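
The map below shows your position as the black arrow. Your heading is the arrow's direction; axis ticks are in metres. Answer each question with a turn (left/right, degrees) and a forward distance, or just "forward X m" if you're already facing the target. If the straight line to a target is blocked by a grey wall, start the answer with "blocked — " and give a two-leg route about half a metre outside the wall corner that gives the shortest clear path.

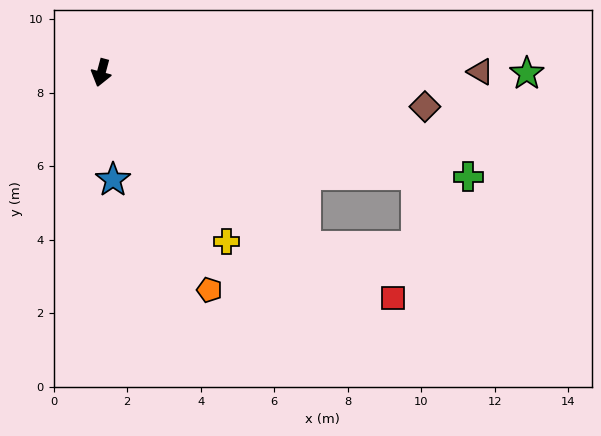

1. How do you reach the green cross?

turn left 89°, forward 10.4 m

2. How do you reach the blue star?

turn left 21°, forward 2.9 m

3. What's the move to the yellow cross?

turn left 51°, forward 5.7 m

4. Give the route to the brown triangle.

turn left 105°, forward 10.3 m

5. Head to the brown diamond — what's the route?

turn left 99°, forward 8.9 m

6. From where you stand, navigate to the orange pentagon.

turn left 41°, forward 6.6 m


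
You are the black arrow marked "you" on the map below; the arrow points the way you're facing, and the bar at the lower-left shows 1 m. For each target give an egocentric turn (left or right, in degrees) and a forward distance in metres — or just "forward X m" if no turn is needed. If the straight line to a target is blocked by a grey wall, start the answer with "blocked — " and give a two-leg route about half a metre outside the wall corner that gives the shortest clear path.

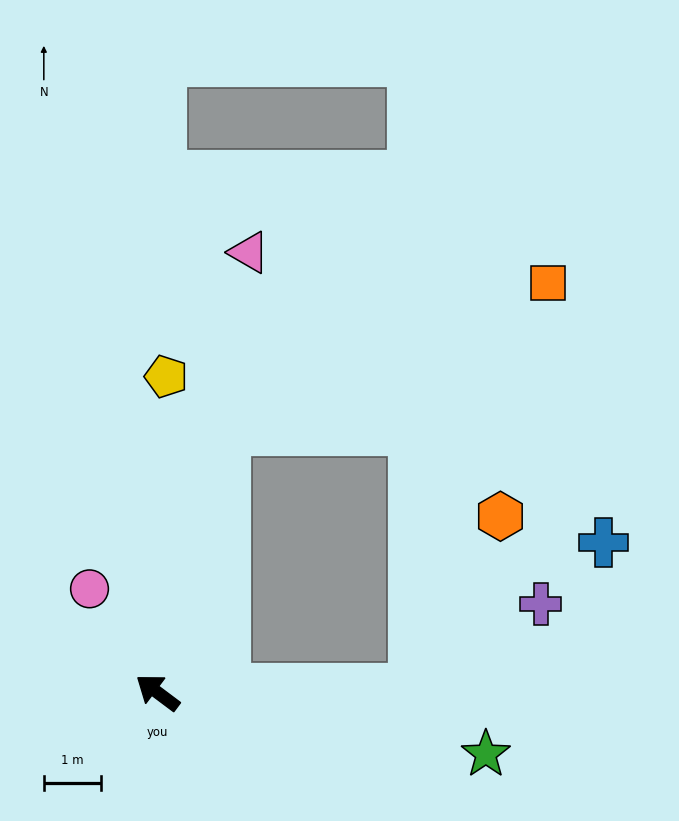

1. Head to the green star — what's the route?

turn right 154°, forward 5.8 m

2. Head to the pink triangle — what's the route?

turn right 65°, forward 7.8 m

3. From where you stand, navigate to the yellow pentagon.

turn right 55°, forward 5.5 m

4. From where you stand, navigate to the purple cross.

blocked — turn right 142°, forward 4.4 m, then turn left 32°, forward 2.7 m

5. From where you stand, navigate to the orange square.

blocked — turn right 68°, forward 4.7 m, then turn right 50°, forward 6.2 m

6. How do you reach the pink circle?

turn right 20°, forward 2.2 m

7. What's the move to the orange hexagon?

blocked — turn right 142°, forward 4.4 m, then turn left 62°, forward 3.4 m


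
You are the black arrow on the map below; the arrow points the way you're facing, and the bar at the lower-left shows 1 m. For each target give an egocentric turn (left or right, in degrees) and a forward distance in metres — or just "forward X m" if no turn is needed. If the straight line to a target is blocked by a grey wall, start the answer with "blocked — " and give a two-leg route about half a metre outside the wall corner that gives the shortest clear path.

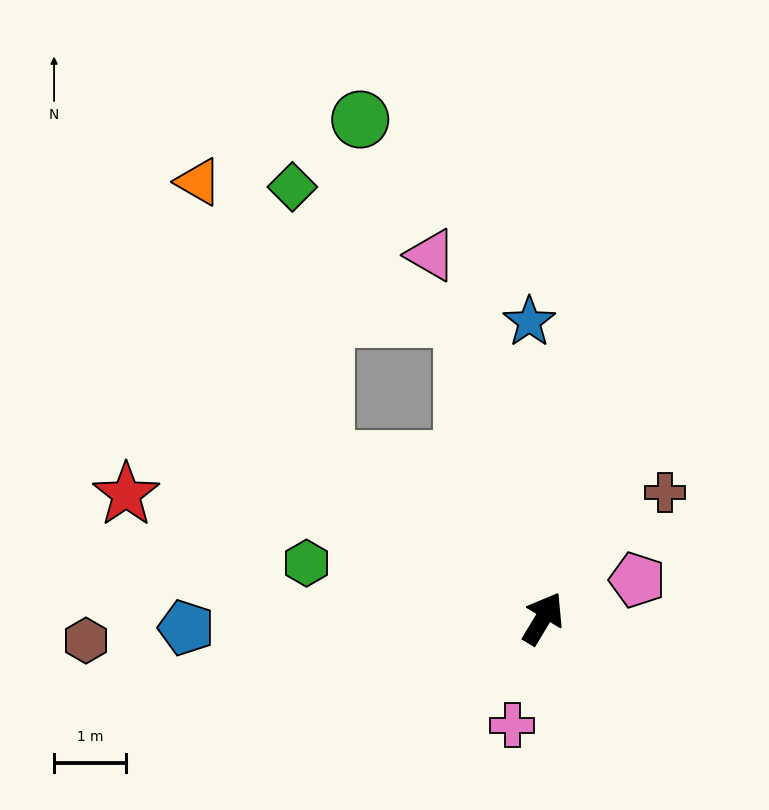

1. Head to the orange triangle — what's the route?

blocked — turn left 85°, forward 3.7 m, then turn right 30°, forward 4.3 m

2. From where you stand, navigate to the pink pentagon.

turn right 37°, forward 1.4 m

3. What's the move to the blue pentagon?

turn left 123°, forward 5.0 m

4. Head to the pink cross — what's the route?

turn right 165°, forward 1.5 m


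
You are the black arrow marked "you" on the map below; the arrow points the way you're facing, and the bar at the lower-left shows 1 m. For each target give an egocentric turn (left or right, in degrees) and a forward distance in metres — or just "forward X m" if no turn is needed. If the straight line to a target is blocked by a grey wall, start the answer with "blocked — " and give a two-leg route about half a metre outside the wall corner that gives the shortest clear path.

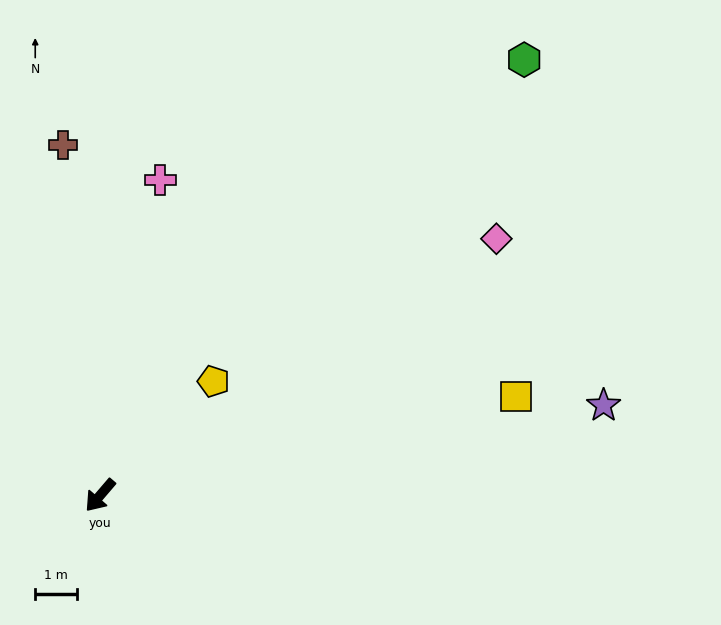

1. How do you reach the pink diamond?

turn left 164°, forward 11.2 m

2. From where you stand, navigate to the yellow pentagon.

turn left 176°, forward 3.8 m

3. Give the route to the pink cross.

turn right 150°, forward 7.6 m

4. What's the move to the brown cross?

turn right 133°, forward 8.3 m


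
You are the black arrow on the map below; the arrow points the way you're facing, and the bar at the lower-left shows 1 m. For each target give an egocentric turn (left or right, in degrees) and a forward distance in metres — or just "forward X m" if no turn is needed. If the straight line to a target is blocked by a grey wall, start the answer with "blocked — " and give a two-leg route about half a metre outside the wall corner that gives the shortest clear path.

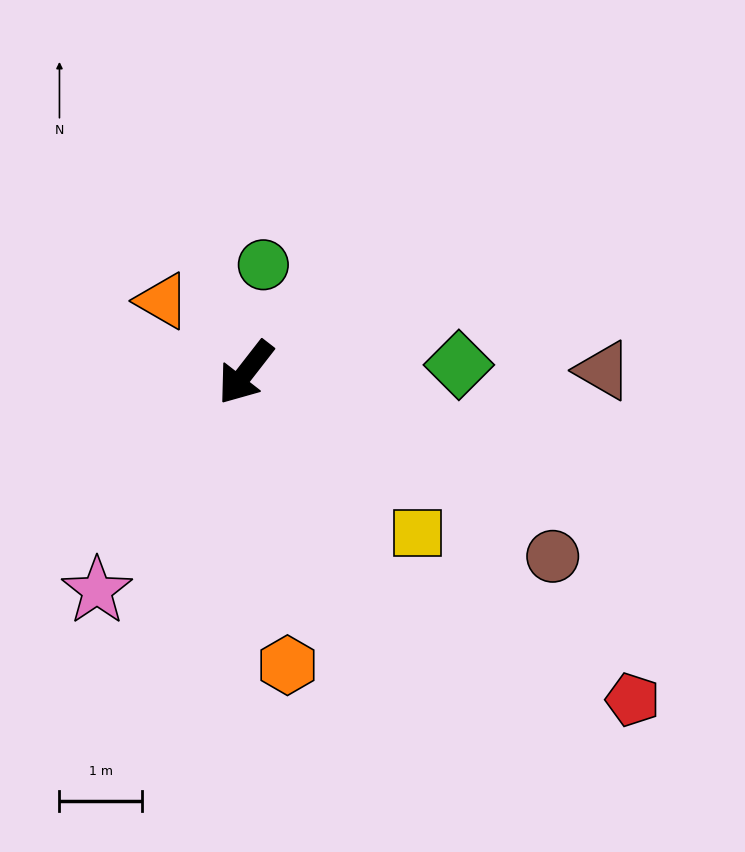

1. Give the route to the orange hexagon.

turn left 46°, forward 3.6 m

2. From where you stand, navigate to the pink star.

turn left 4°, forward 3.2 m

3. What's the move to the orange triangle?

turn right 93°, forward 1.3 m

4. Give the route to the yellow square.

turn left 85°, forward 2.8 m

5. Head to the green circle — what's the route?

turn right 151°, forward 1.3 m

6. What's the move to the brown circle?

turn left 97°, forward 4.3 m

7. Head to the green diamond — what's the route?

turn left 130°, forward 2.6 m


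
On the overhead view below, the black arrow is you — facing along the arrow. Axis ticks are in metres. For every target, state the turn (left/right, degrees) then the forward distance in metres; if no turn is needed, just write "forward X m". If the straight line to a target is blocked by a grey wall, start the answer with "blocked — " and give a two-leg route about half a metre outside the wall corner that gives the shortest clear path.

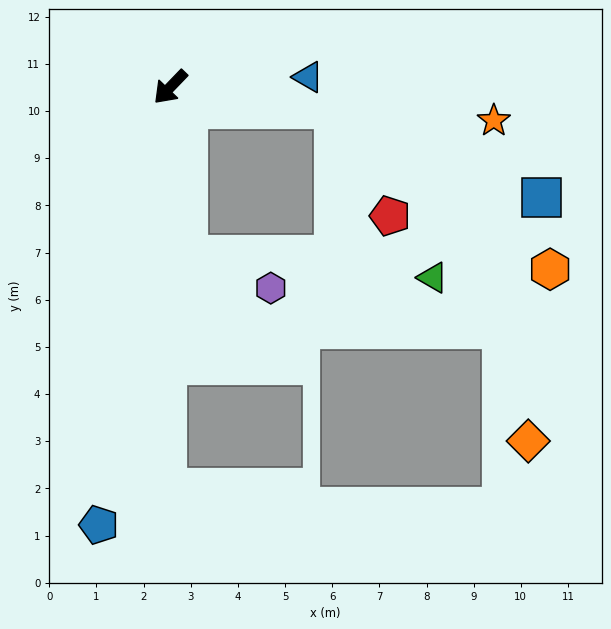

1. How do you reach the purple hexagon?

blocked — turn left 50°, forward 3.6 m, then turn left 62°, forward 1.9 m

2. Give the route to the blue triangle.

turn left 138°, forward 2.9 m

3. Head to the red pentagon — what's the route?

blocked — turn left 127°, forward 3.5 m, then turn right 55°, forward 2.6 m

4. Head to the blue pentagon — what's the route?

turn left 35°, forward 9.4 m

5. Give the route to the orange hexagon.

blocked — turn left 127°, forward 3.5 m, then turn right 30°, forward 5.7 m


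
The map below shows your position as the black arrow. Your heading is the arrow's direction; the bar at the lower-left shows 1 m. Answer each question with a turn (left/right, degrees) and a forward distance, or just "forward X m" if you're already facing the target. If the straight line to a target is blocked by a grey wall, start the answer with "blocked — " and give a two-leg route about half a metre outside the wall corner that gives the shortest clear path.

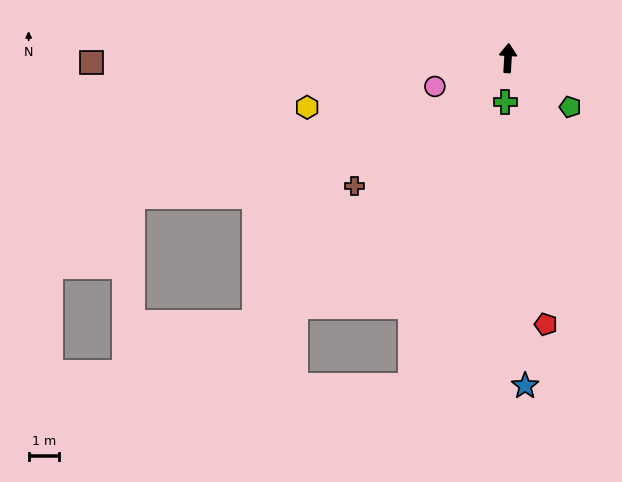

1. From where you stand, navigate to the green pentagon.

turn right 125°, forward 2.6 m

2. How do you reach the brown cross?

turn left 133°, forward 6.5 m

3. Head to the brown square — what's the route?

turn left 94°, forward 13.5 m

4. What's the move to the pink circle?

turn left 114°, forward 2.5 m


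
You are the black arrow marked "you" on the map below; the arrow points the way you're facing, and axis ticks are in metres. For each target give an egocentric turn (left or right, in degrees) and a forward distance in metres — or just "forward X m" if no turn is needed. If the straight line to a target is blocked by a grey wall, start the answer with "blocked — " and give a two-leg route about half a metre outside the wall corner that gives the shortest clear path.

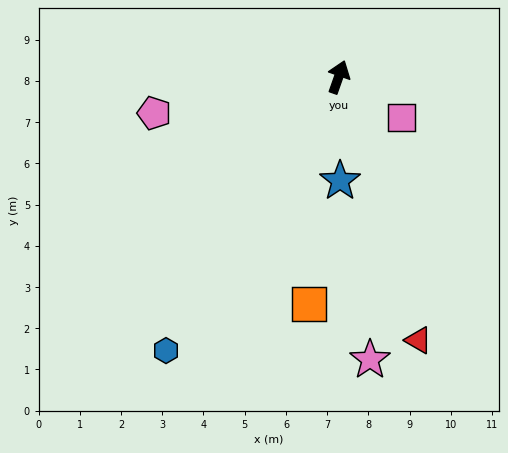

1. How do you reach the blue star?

turn right 160°, forward 2.5 m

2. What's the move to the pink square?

turn right 103°, forward 1.8 m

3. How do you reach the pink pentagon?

turn left 121°, forward 4.6 m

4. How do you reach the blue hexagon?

turn left 167°, forward 7.8 m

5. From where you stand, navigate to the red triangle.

turn right 144°, forward 6.7 m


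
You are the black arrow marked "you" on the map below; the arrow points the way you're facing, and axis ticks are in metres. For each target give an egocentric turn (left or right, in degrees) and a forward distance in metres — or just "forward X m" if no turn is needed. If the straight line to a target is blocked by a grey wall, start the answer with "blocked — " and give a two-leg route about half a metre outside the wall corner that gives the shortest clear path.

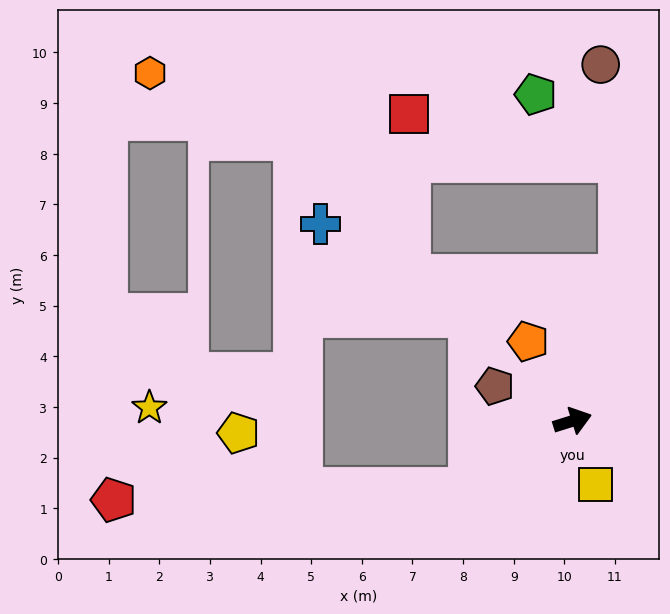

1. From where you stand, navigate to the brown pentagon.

turn left 139°, forward 1.7 m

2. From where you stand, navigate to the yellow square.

turn right 87°, forward 1.3 m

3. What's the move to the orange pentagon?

turn left 102°, forward 1.8 m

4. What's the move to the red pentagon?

blocked — turn right 164°, forward 2.4 m, then turn right 32°, forward 7.0 m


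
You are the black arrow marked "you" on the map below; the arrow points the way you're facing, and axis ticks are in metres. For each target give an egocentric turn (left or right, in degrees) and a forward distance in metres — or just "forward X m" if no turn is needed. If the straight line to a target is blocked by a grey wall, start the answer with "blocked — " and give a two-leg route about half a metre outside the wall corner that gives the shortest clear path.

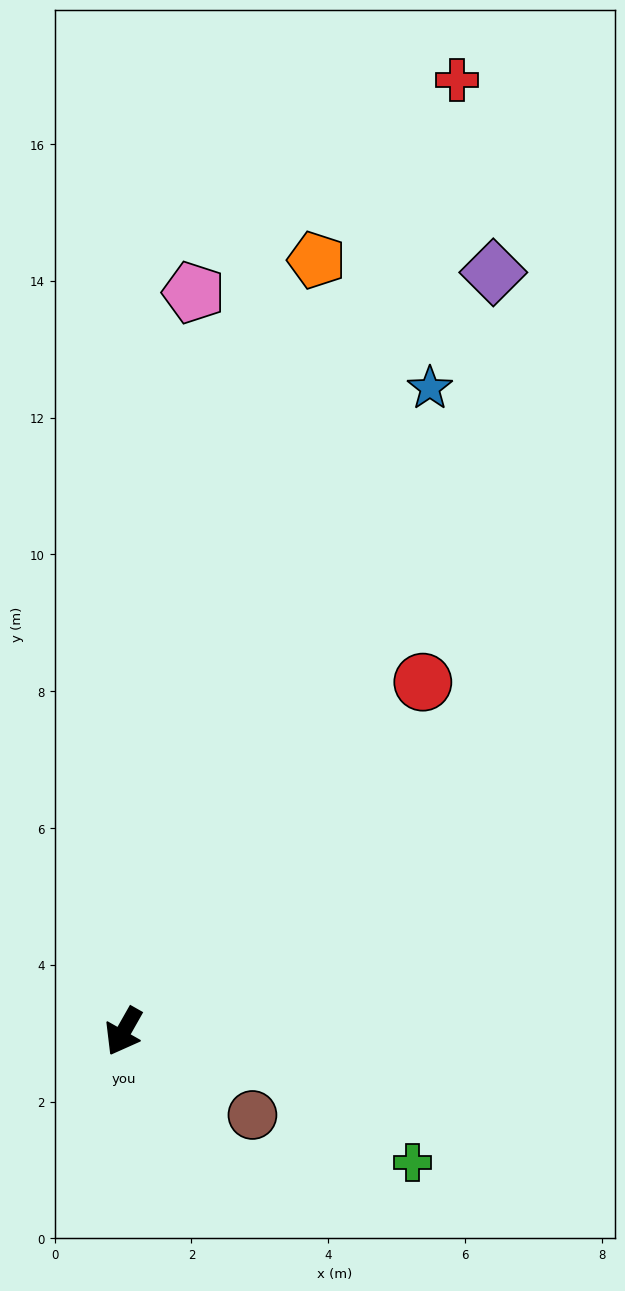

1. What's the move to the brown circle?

turn left 87°, forward 2.2 m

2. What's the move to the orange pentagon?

turn right 165°, forward 11.6 m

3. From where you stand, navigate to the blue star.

turn right 176°, forward 10.4 m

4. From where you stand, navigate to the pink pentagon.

turn right 156°, forward 10.9 m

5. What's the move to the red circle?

turn left 169°, forward 6.7 m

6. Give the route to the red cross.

turn right 170°, forward 14.7 m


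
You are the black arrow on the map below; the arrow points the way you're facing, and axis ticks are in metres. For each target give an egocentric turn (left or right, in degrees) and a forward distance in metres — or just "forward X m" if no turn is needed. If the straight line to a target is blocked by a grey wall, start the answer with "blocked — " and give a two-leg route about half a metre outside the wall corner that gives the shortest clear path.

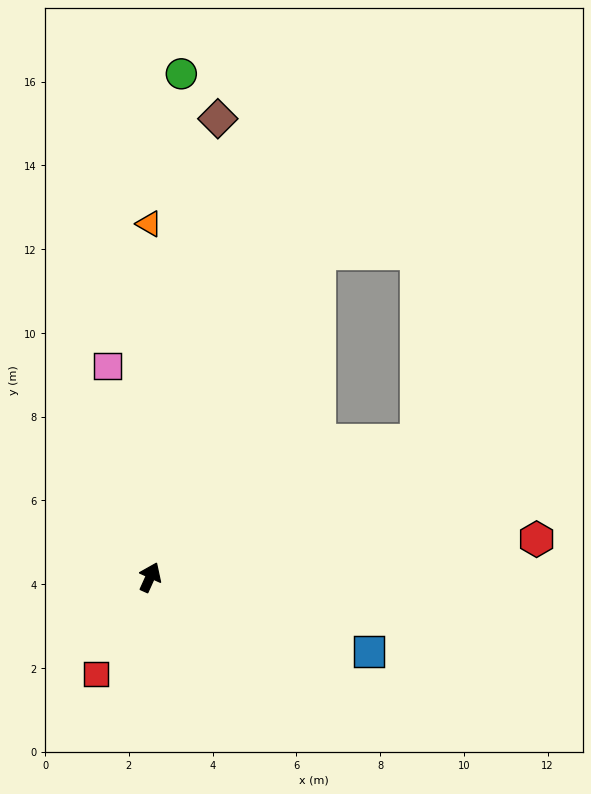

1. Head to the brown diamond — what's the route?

turn left 16°, forward 11.1 m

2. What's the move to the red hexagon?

turn right 60°, forward 9.3 m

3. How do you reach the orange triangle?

turn left 24°, forward 8.4 m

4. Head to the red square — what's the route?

turn left 175°, forward 2.7 m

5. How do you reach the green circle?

turn left 21°, forward 12.0 m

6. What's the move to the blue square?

turn right 85°, forward 5.5 m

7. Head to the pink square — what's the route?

turn left 36°, forward 5.1 m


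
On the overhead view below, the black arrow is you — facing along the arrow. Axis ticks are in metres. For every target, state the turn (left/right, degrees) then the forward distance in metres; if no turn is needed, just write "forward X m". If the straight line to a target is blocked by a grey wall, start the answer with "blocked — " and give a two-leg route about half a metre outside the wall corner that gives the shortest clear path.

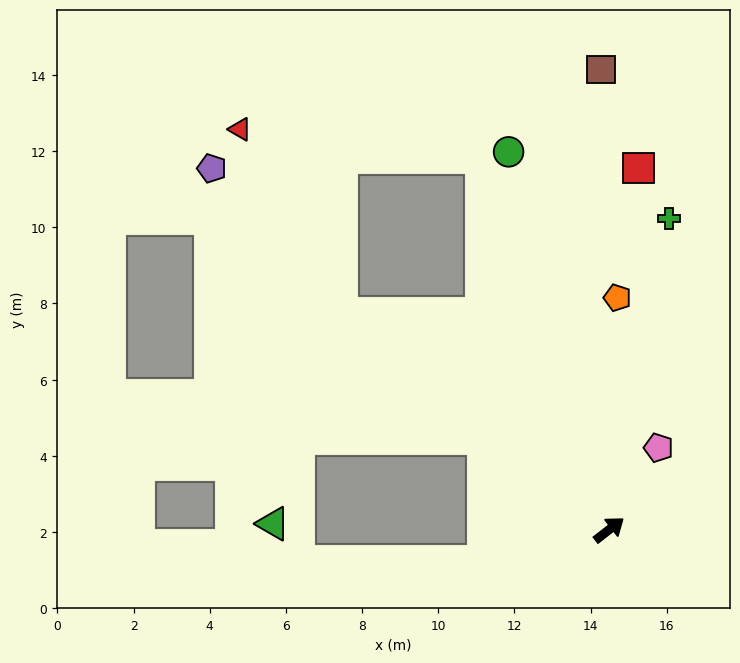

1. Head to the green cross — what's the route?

turn left 41°, forward 8.3 m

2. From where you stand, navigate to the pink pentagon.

turn left 21°, forward 2.5 m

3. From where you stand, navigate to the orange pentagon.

turn left 50°, forward 6.1 m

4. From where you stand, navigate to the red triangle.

blocked — turn left 103°, forward 9.0 m, then turn right 22°, forward 5.5 m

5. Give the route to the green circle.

turn left 67°, forward 10.3 m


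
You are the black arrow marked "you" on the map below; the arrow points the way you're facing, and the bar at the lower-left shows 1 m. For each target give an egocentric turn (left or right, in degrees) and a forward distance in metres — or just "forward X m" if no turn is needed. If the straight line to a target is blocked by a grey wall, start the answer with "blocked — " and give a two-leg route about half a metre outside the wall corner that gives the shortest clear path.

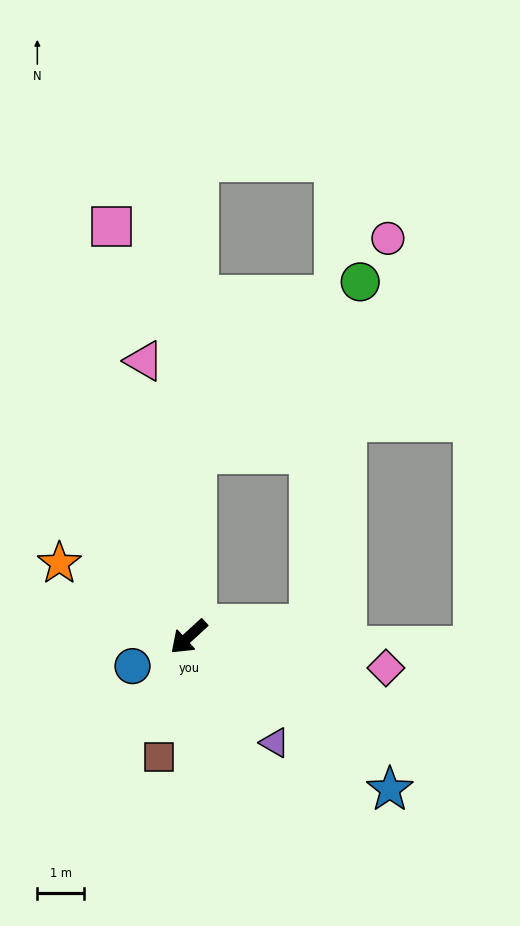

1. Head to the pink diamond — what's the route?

turn left 129°, forward 4.3 m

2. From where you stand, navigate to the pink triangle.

turn right 123°, forward 6.0 m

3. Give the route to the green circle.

blocked — turn right 135°, forward 3.9 m, then turn right 41°, forward 5.1 m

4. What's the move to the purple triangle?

turn left 87°, forward 2.9 m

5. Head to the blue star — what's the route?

turn left 100°, forward 5.4 m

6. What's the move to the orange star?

turn right 72°, forward 3.2 m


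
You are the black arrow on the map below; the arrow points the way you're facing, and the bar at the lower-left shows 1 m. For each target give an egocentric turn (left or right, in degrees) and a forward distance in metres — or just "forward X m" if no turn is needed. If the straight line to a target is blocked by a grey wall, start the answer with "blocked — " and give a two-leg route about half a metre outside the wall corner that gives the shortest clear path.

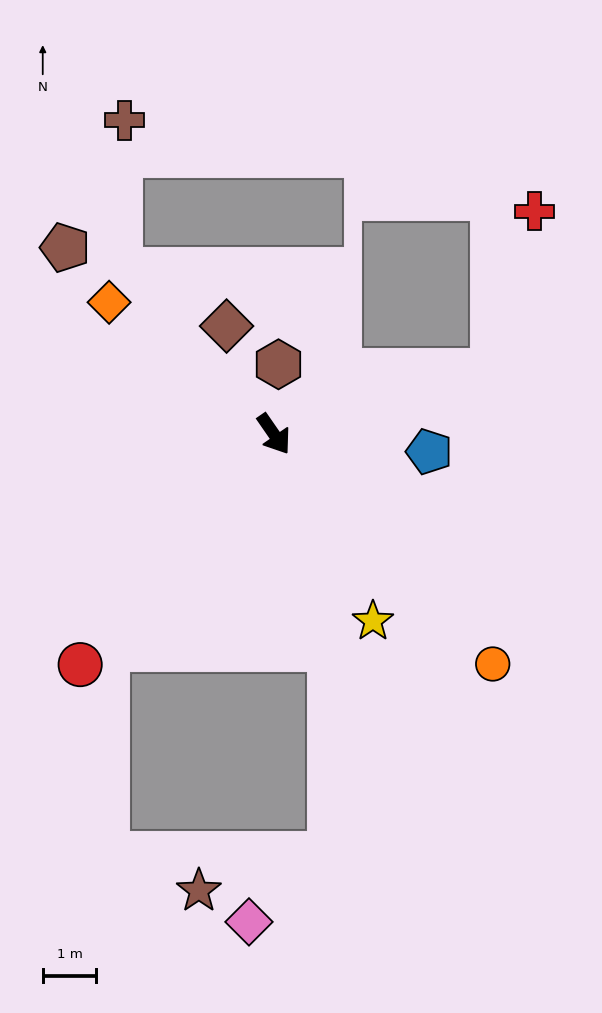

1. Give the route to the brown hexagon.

turn left 142°, forward 1.3 m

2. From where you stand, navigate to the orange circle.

turn left 9°, forward 5.9 m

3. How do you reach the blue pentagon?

turn left 49°, forward 2.9 m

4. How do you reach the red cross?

blocked — turn left 71°, forward 4.3 m, then turn left 60°, forward 3.1 m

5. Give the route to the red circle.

turn right 75°, forward 5.6 m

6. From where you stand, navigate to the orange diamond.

turn right 163°, forward 3.9 m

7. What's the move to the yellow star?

turn right 7°, forward 4.0 m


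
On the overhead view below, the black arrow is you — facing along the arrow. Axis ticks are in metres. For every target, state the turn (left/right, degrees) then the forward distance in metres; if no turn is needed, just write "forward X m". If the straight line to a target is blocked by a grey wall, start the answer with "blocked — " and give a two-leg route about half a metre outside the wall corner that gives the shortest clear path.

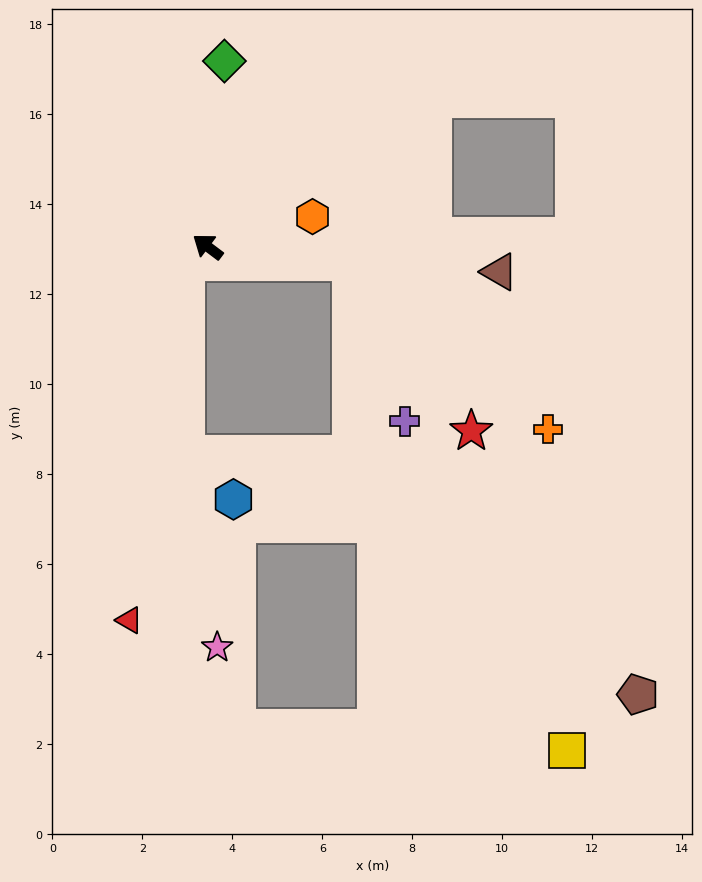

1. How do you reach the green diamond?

turn right 58°, forward 4.1 m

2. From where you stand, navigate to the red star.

blocked — turn right 149°, forward 3.2 m, then turn right 49°, forward 4.6 m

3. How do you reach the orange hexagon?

turn right 127°, forward 2.4 m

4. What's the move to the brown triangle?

turn right 148°, forward 6.5 m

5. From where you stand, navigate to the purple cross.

blocked — turn right 149°, forward 3.2 m, then turn right 65°, forward 3.7 m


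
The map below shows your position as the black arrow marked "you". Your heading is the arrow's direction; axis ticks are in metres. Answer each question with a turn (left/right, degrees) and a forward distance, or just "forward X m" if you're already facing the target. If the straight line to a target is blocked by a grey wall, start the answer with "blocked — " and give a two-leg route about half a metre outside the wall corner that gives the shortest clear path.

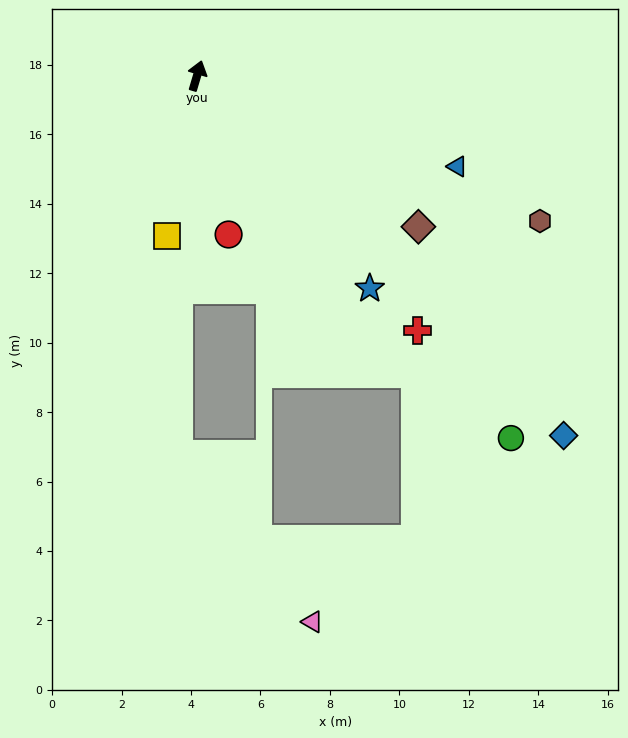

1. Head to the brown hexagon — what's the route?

turn right 96°, forward 10.7 m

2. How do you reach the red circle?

turn right 152°, forward 4.7 m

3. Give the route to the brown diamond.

turn right 108°, forward 7.7 m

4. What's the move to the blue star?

turn right 124°, forward 7.9 m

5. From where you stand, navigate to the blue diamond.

turn right 118°, forward 14.8 m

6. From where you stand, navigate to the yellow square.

turn right 174°, forward 4.7 m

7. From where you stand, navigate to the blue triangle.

turn right 93°, forward 7.9 m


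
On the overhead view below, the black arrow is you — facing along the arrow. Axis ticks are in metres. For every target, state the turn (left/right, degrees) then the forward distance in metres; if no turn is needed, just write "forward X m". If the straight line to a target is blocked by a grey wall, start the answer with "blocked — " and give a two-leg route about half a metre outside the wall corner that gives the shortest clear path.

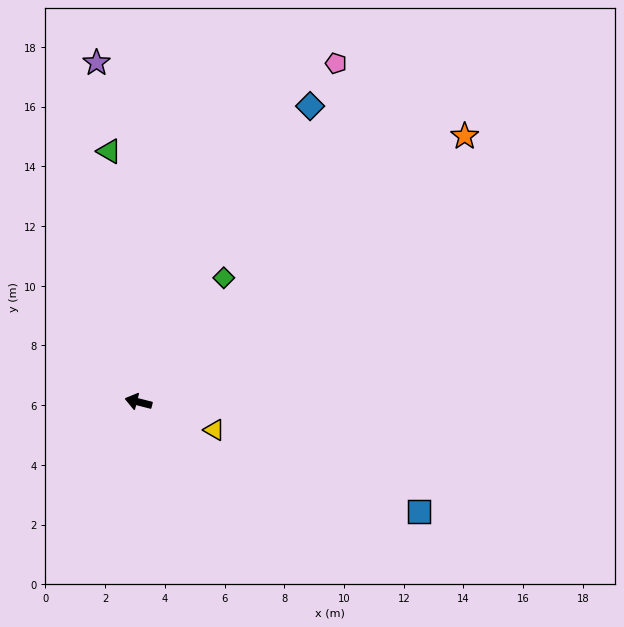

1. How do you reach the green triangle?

turn right 69°, forward 8.5 m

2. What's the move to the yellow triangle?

turn left 174°, forward 2.7 m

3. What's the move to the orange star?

turn right 127°, forward 14.1 m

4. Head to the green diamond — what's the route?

turn right 110°, forward 5.0 m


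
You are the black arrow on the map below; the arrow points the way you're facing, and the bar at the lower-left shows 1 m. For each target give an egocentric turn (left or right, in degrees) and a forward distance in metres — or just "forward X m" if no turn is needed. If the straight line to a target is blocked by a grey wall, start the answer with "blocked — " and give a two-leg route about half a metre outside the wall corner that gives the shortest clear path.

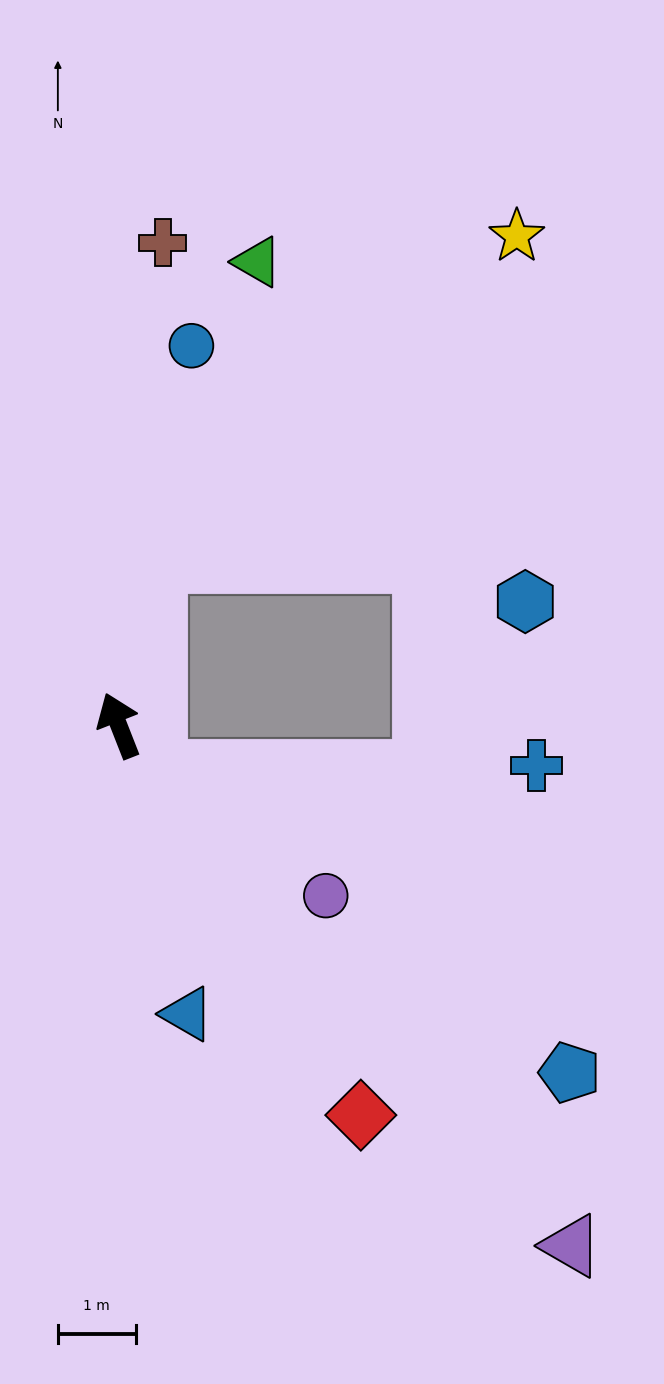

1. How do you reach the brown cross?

turn right 27°, forward 6.2 m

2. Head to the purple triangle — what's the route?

turn right 160°, forward 8.8 m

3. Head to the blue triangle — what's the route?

turn left 172°, forward 3.8 m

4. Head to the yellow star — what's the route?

blocked — turn right 34°, forward 2.2 m, then turn right 36°, forward 6.2 m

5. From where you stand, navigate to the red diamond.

turn right 170°, forward 5.9 m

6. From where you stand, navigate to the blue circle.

turn right 32°, forward 5.0 m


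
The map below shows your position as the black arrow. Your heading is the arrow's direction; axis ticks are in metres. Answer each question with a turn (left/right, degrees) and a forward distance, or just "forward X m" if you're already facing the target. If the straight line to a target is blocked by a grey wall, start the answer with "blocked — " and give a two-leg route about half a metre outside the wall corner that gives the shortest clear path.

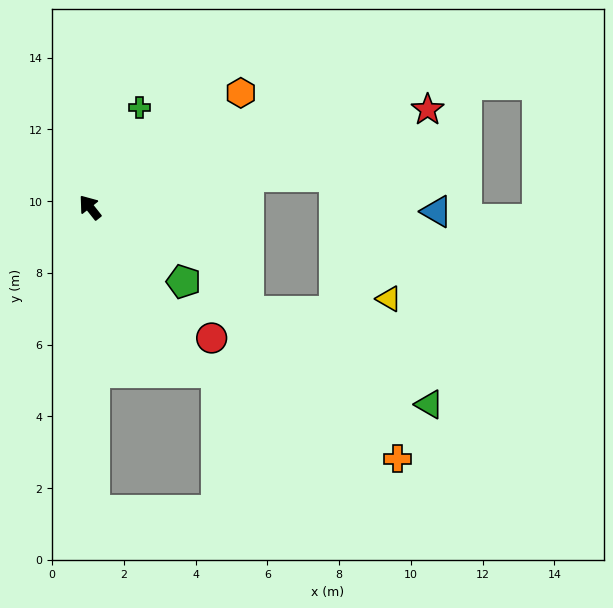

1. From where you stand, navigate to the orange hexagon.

turn right 91°, forward 5.3 m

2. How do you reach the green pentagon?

turn right 167°, forward 3.3 m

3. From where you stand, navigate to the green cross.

turn right 65°, forward 3.1 m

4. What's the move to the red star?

turn right 112°, forward 9.8 m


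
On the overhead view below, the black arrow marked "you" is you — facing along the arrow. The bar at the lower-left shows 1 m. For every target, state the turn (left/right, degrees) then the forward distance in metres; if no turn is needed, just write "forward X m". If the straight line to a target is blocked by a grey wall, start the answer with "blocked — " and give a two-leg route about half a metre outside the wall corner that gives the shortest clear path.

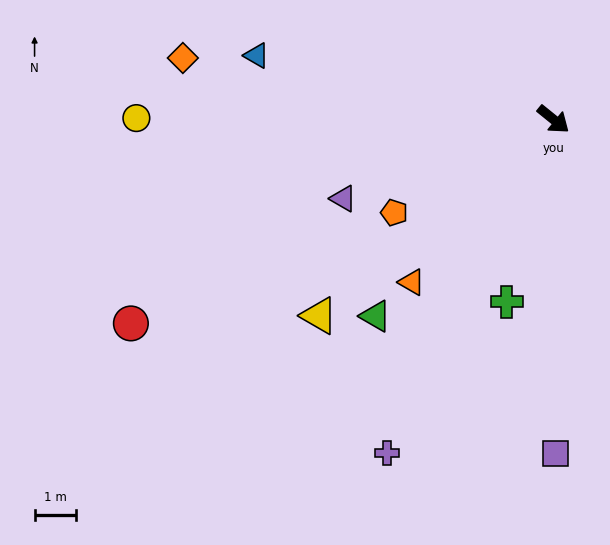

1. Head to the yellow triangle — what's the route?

turn right 101°, forward 7.3 m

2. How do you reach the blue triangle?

turn right 153°, forward 7.3 m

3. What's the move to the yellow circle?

turn right 141°, forward 10.0 m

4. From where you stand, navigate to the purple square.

turn right 51°, forward 8.0 m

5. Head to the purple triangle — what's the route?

turn right 120°, forward 5.4 m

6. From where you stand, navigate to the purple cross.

turn right 78°, forward 8.9 m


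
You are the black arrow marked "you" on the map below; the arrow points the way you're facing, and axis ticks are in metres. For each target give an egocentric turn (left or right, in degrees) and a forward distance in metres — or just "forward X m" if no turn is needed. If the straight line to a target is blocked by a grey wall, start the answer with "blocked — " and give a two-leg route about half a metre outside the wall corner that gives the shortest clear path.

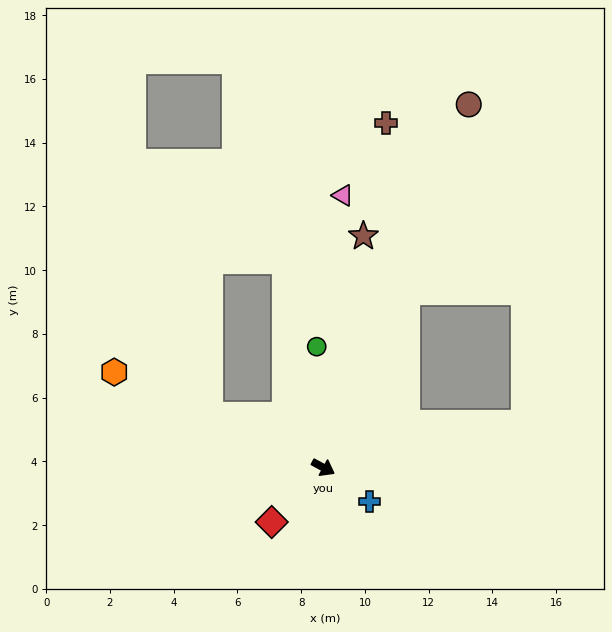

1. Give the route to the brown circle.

turn left 97°, forward 12.3 m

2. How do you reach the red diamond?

turn right 105°, forward 2.4 m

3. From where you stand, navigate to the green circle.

turn left 122°, forward 3.8 m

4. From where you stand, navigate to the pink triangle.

turn left 114°, forward 8.6 m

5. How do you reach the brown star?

turn left 109°, forward 7.4 m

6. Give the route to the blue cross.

turn right 8°, forward 1.8 m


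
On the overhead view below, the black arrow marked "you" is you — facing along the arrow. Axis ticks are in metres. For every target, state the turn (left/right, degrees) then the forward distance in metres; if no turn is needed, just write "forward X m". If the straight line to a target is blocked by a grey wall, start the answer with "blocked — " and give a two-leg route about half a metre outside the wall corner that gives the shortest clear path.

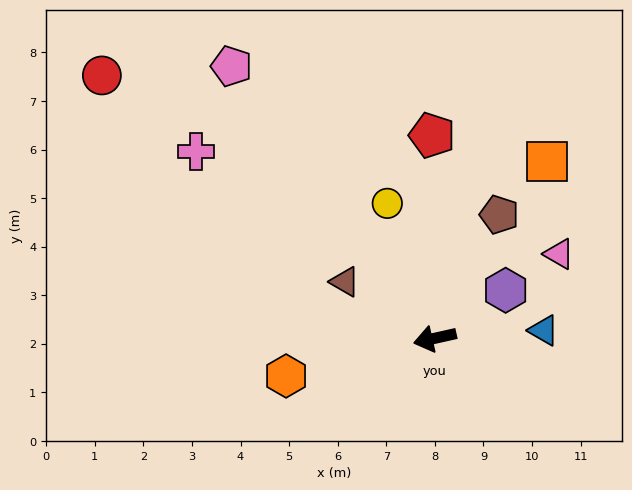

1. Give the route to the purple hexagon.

turn right 158°, forward 1.8 m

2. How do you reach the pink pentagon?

turn right 66°, forward 7.0 m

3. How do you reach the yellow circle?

turn right 83°, forward 2.9 m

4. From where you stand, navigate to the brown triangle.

turn right 45°, forward 2.2 m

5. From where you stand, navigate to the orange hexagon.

forward 3.2 m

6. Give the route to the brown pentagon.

turn right 130°, forward 2.9 m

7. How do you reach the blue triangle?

turn left 171°, forward 2.2 m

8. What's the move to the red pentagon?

turn right 102°, forward 4.2 m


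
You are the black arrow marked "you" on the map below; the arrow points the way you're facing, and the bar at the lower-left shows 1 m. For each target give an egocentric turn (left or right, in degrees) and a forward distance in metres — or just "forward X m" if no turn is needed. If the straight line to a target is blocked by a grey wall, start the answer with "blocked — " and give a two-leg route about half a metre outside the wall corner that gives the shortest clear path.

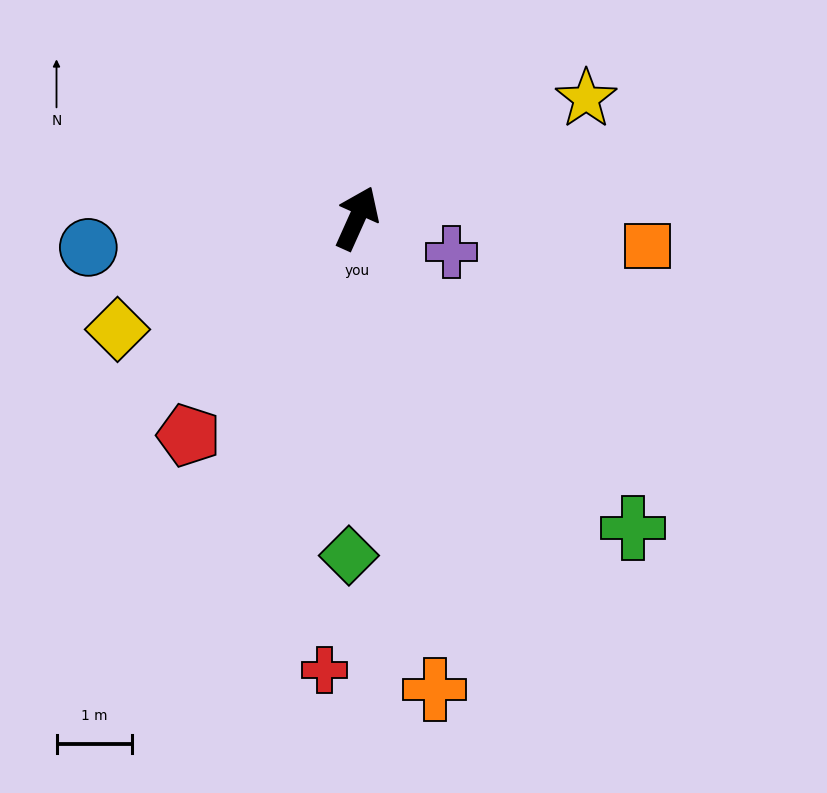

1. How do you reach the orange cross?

turn right 146°, forward 6.3 m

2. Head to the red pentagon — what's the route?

turn left 166°, forward 3.6 m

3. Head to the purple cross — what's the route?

turn right 86°, forward 1.3 m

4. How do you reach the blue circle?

turn left 120°, forward 3.6 m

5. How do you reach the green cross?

turn right 114°, forward 5.5 m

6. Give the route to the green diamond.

turn right 157°, forward 4.4 m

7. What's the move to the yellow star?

turn right 38°, forward 3.4 m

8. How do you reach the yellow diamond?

turn left 139°, forward 3.5 m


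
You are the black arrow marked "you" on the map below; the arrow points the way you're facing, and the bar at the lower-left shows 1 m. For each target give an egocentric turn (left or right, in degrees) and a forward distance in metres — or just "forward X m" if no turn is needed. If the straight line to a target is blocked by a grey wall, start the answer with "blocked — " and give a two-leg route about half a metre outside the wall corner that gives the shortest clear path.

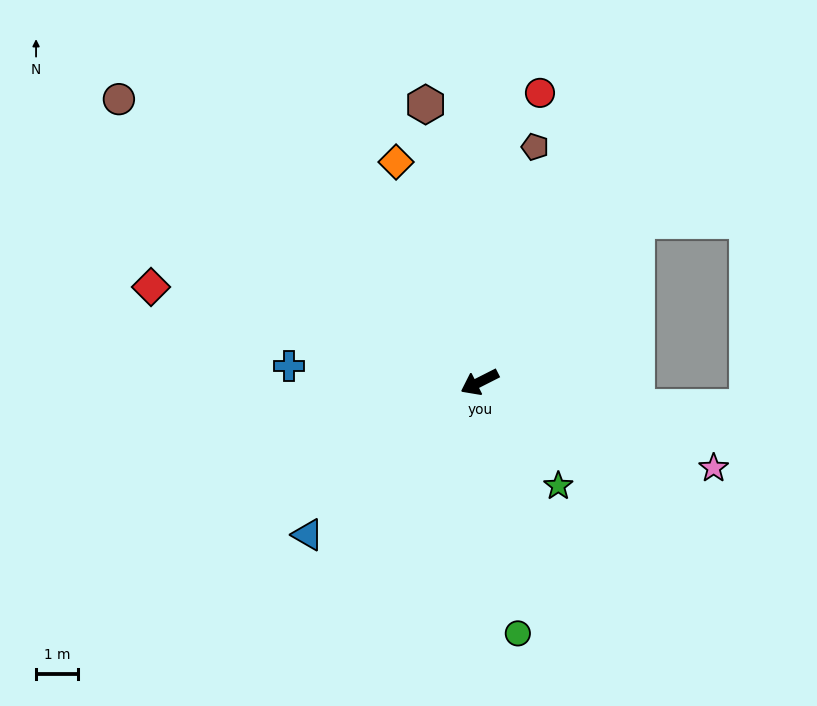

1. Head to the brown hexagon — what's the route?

turn right 106°, forward 6.8 m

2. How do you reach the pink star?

turn left 133°, forward 6.0 m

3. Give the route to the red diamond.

turn right 43°, forward 8.2 m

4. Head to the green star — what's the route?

turn left 100°, forward 3.1 m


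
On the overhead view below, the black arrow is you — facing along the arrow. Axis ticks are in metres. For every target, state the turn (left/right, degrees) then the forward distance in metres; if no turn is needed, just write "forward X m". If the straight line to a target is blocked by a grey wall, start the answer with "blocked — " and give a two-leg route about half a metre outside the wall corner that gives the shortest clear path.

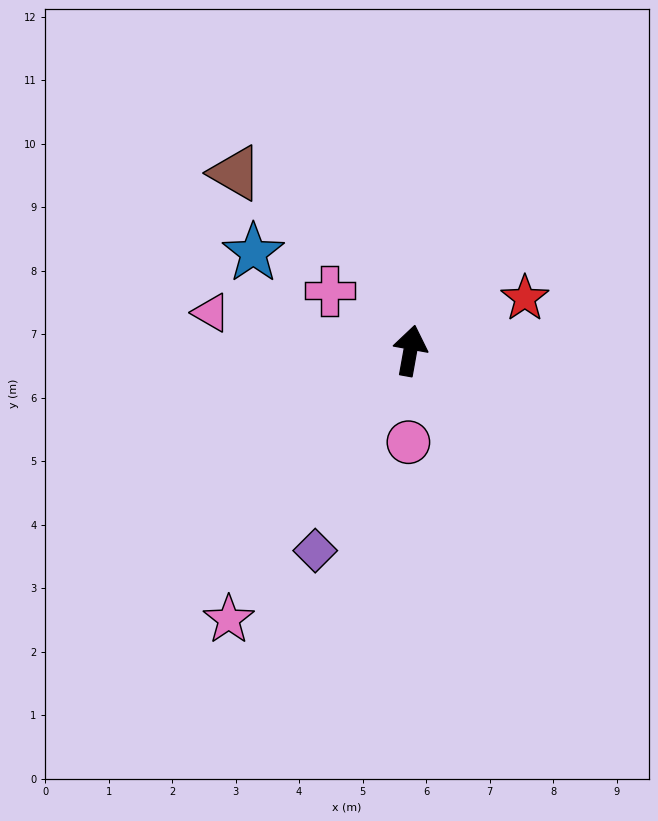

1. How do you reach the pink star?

turn left 156°, forward 5.1 m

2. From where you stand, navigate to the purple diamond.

turn left 165°, forward 3.5 m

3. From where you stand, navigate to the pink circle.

turn right 171°, forward 1.4 m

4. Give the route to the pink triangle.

turn left 89°, forward 3.2 m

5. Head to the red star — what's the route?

turn right 55°, forward 2.0 m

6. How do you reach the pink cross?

turn left 64°, forward 1.6 m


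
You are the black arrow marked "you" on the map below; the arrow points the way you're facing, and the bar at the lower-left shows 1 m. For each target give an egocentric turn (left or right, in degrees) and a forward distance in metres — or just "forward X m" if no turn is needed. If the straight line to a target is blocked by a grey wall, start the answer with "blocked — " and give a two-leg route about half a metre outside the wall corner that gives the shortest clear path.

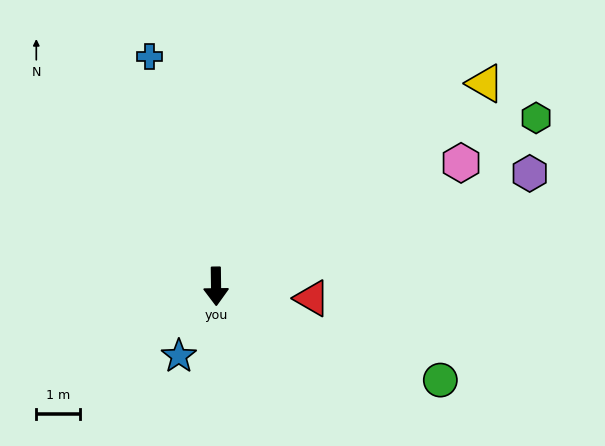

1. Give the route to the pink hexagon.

turn left 116°, forward 6.3 m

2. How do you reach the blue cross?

turn right 165°, forward 5.5 m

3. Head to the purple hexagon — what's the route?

turn left 109°, forward 7.6 m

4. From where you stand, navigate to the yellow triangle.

turn left 126°, forward 7.7 m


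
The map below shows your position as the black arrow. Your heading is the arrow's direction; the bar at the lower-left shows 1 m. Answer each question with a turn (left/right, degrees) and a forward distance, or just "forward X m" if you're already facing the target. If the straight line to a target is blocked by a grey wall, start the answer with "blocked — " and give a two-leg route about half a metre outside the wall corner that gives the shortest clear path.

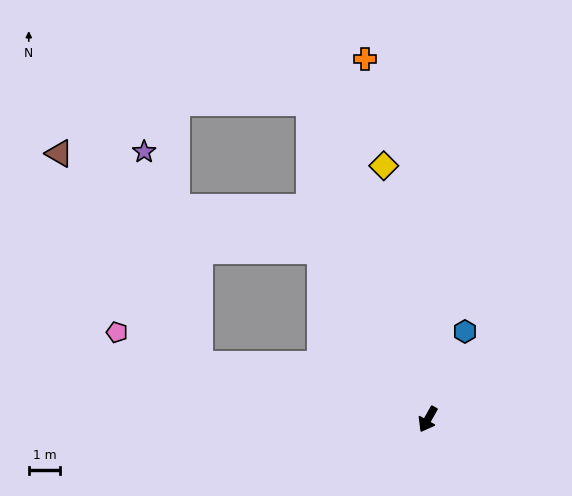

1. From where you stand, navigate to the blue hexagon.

turn right 174°, forward 3.0 m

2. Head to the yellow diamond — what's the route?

turn right 141°, forward 8.1 m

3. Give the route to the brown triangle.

blocked — turn right 74°, forward 7.4 m, then turn right 43°, forward 8.0 m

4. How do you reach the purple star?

blocked — turn right 74°, forward 7.4 m, then turn right 62°, forward 7.0 m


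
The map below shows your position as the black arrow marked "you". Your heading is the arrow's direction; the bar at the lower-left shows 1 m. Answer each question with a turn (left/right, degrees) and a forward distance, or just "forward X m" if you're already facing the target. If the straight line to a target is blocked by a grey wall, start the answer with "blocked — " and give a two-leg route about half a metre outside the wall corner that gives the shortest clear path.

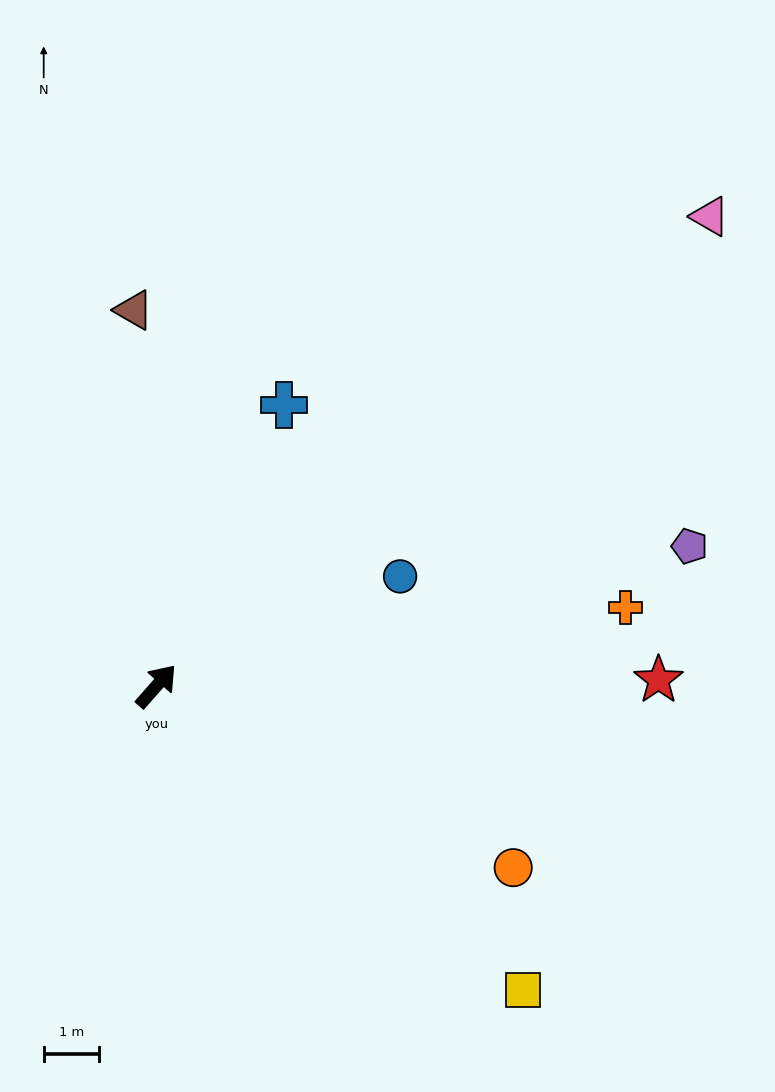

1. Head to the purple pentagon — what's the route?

turn right 34°, forward 9.9 m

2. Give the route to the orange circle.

turn right 76°, forward 7.2 m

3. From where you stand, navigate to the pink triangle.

turn right 8°, forward 13.1 m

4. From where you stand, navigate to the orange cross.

turn right 39°, forward 8.6 m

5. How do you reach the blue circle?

turn right 24°, forward 4.8 m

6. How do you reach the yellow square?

turn right 88°, forward 8.6 m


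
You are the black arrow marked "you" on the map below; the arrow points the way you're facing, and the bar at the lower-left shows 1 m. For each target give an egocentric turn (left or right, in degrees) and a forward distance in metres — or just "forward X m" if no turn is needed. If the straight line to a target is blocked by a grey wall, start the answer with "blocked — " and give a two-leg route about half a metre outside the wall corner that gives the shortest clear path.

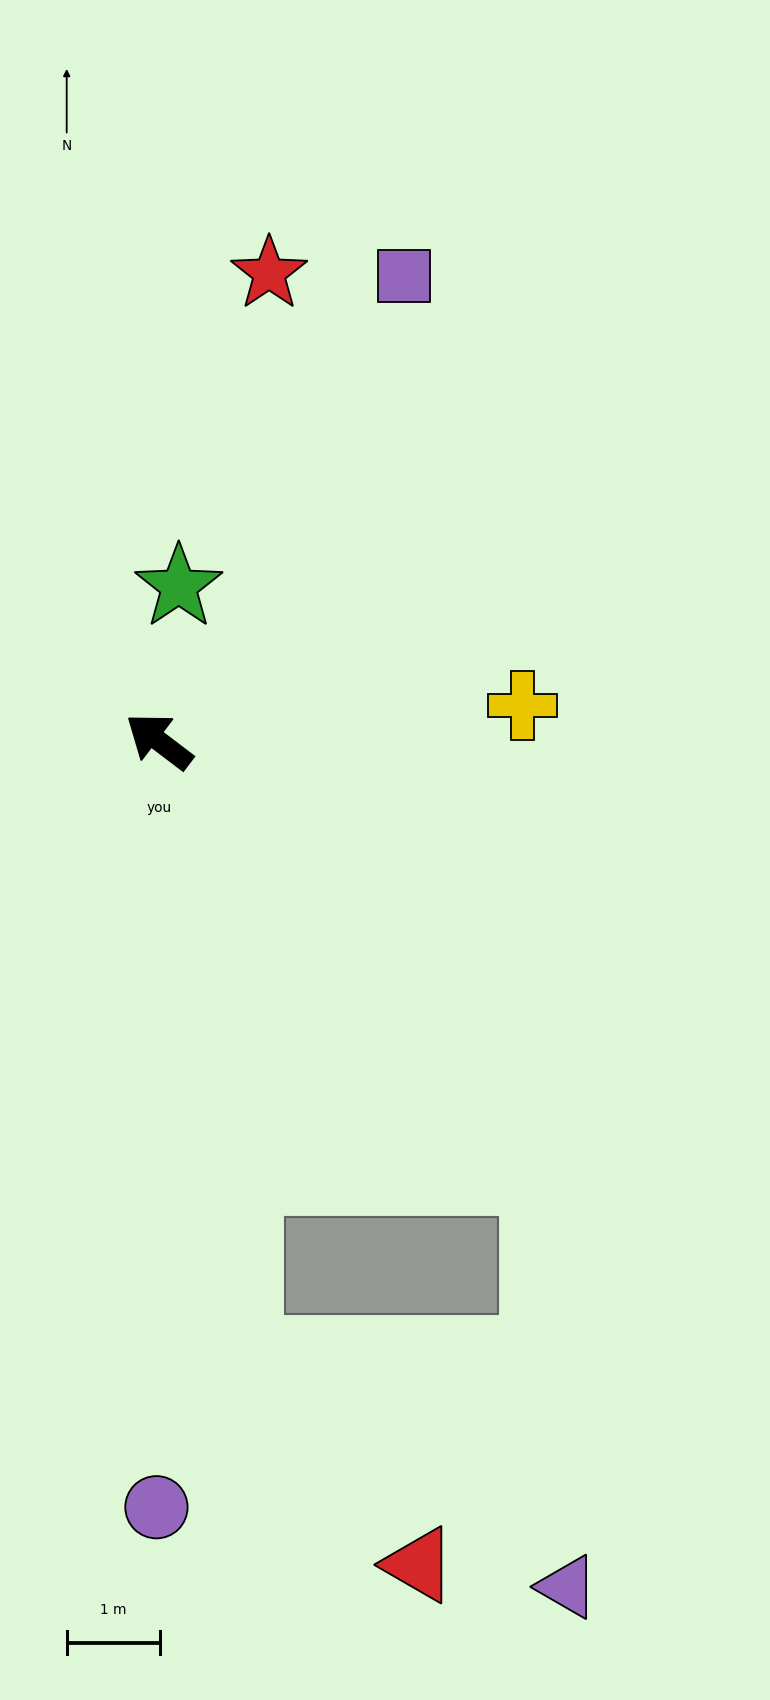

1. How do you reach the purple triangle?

blocked — turn left 168°, forward 6.2 m, then turn right 37°, forward 4.4 m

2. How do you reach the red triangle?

blocked — turn left 135°, forward 6.7 m, then turn left 32°, forward 2.9 m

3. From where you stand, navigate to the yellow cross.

turn right 137°, forward 3.9 m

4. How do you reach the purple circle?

turn left 127°, forward 8.2 m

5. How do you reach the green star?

turn right 60°, forward 1.7 m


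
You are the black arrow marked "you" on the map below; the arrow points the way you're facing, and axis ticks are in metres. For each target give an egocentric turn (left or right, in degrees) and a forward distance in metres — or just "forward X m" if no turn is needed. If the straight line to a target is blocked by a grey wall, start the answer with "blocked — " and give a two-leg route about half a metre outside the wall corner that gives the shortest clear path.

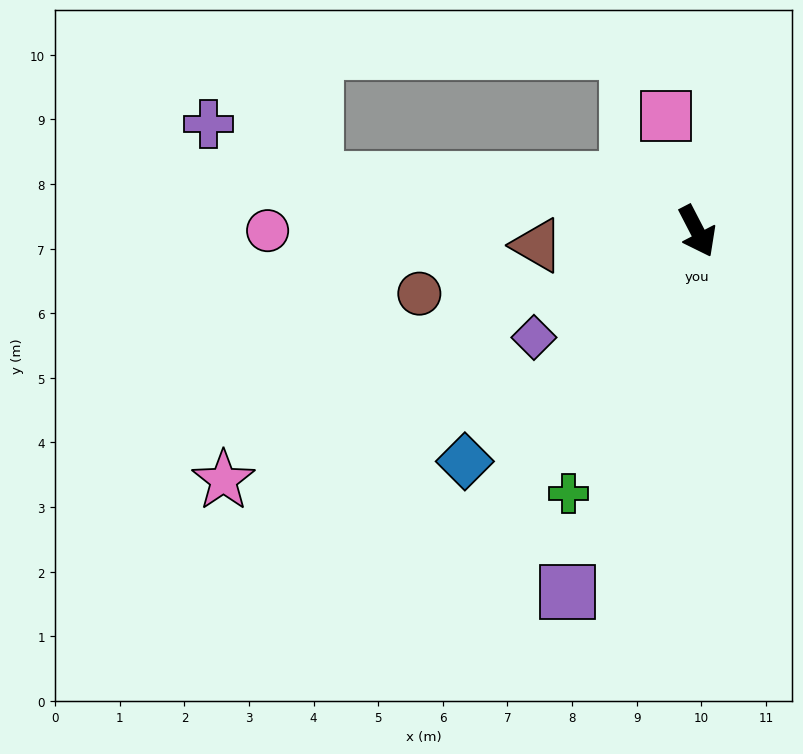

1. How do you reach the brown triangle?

turn right 112°, forward 2.5 m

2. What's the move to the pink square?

turn left 168°, forward 1.8 m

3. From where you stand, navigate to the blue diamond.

turn right 73°, forward 5.1 m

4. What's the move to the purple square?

turn right 47°, forward 5.9 m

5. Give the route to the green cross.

turn right 54°, forward 4.5 m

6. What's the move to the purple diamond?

turn right 84°, forward 3.0 m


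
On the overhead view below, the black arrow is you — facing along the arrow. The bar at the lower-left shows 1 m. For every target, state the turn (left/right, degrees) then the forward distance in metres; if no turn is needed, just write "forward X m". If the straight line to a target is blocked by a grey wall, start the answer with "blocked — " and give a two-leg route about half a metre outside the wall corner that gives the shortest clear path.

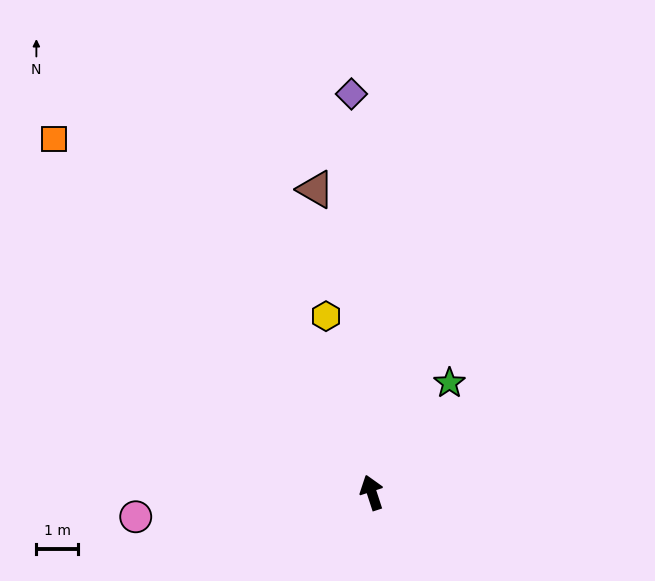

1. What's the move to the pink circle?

turn left 78°, forward 5.6 m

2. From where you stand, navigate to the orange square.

turn left 24°, forward 11.3 m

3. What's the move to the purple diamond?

turn right 15°, forward 9.5 m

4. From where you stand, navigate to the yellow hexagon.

turn right 4°, forward 4.3 m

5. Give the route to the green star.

turn right 53°, forward 3.2 m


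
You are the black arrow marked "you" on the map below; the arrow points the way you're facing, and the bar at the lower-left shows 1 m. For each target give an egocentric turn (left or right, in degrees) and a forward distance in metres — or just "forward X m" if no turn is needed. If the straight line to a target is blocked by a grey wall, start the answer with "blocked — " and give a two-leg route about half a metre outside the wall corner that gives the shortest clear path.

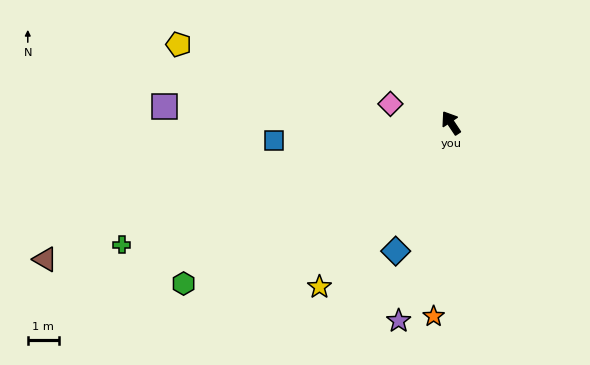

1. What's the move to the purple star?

turn left 132°, forward 6.6 m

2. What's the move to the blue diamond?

turn left 123°, forward 4.5 m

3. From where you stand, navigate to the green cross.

turn left 77°, forward 11.3 m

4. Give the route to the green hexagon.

turn left 87°, forward 10.0 m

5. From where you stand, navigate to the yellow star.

turn left 108°, forward 6.7 m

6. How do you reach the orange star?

turn left 141°, forward 6.2 m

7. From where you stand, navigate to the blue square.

turn left 62°, forward 5.7 m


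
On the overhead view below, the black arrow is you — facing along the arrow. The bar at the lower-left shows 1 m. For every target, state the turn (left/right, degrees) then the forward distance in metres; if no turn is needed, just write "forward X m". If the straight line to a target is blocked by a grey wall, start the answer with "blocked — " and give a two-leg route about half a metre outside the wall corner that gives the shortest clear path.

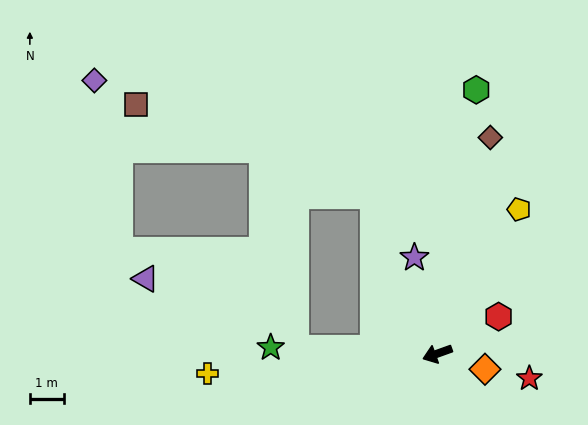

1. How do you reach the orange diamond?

turn left 142°, forward 1.5 m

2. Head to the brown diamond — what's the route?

turn right 124°, forward 6.5 m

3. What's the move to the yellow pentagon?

turn right 139°, forward 4.9 m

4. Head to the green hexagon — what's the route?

turn right 118°, forward 7.8 m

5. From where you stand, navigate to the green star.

turn right 22°, forward 4.9 m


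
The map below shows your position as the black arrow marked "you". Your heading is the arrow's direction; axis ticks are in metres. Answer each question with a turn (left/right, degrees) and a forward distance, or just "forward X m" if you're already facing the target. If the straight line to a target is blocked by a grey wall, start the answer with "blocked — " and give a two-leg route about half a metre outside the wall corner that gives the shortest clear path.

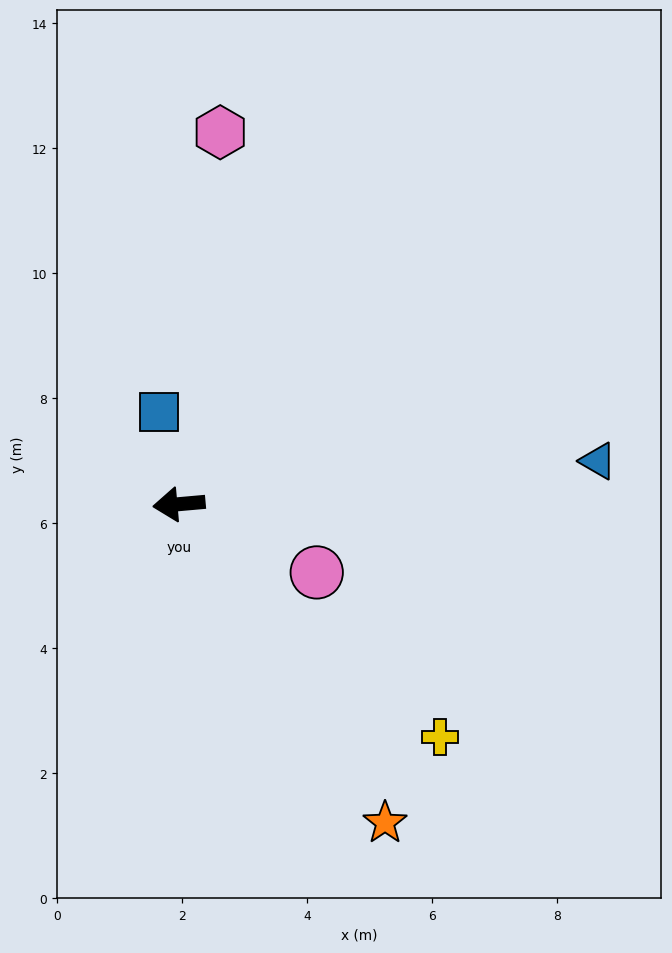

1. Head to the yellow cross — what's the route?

turn left 133°, forward 5.6 m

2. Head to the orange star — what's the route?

turn left 118°, forward 6.1 m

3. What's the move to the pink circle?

turn left 149°, forward 2.5 m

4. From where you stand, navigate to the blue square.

turn right 83°, forward 1.5 m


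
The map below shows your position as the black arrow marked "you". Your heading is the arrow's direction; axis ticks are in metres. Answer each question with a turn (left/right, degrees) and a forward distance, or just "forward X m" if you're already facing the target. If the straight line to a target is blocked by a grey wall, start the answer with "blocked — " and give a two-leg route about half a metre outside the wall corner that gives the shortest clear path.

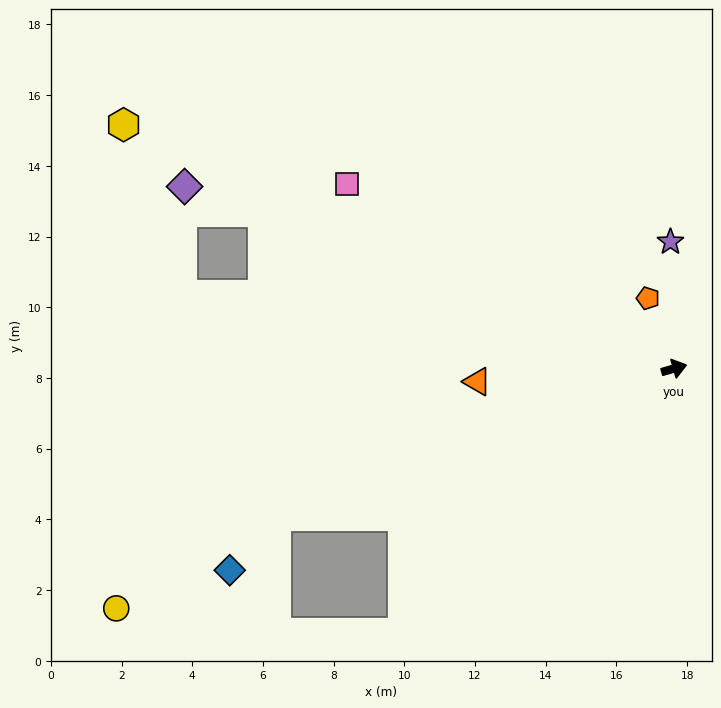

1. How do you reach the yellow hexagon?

turn left 140°, forward 17.0 m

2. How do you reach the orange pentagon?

turn left 94°, forward 2.1 m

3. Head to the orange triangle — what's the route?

turn left 168°, forward 5.6 m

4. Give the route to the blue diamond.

blocked — turn right 176°, forward 12.0 m, then turn left 30°, forward 2.0 m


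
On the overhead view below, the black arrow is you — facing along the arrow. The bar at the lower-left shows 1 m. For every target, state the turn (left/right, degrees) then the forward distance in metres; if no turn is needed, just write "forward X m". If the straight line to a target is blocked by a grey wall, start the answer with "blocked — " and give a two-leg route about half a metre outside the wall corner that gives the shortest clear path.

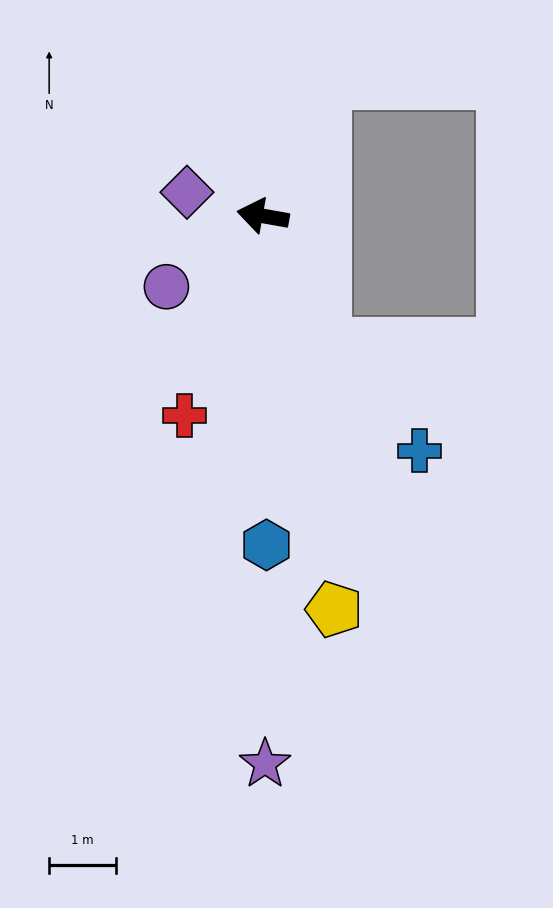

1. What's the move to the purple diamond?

turn right 7°, forward 1.2 m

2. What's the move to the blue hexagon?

turn left 101°, forward 5.0 m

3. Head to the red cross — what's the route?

turn left 79°, forward 3.2 m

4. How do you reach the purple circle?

turn left 46°, forward 1.8 m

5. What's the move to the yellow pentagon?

turn left 110°, forward 6.0 m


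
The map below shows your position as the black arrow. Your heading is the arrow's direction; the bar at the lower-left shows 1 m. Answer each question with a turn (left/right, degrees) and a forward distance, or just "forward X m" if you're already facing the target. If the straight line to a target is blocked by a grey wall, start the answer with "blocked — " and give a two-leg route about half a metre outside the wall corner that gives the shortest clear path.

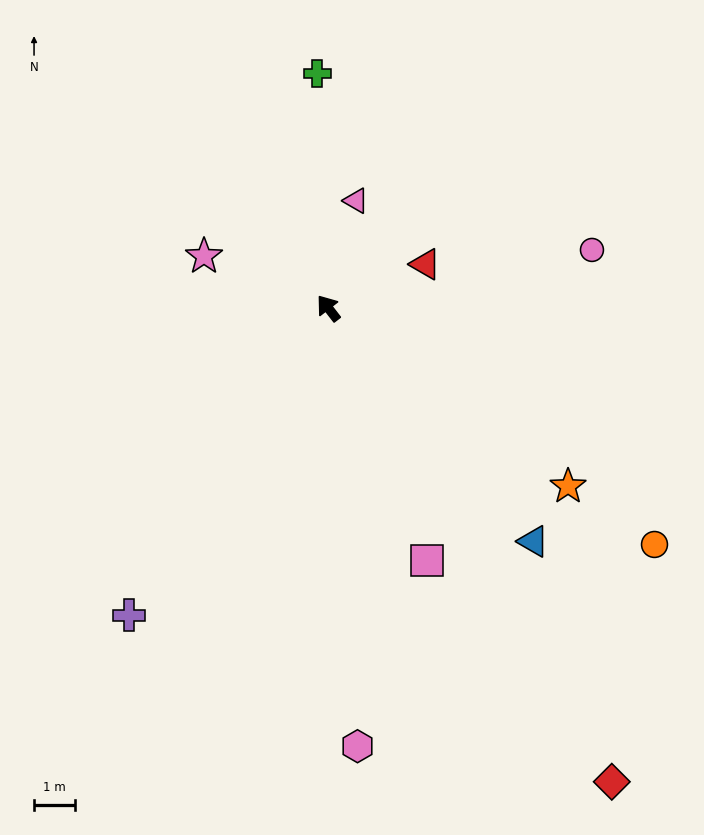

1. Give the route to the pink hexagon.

turn left 146°, forward 10.7 m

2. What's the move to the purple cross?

turn left 109°, forward 8.9 m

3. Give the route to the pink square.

turn left 164°, forward 6.6 m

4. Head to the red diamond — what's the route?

turn left 173°, forward 13.4 m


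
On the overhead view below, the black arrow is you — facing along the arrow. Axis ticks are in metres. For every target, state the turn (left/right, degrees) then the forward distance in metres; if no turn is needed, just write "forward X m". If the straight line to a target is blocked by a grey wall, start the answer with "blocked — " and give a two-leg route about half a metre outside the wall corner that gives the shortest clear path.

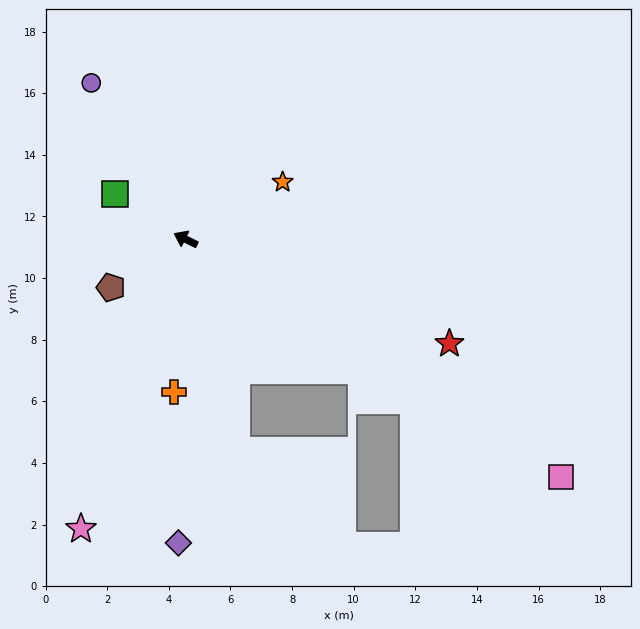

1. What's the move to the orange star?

turn right 123°, forward 3.7 m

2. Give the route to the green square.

turn right 6°, forward 2.7 m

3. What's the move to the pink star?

turn left 96°, forward 10.0 m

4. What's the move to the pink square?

turn left 174°, forward 14.4 m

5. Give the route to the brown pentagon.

turn left 59°, forward 2.9 m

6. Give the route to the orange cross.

turn left 112°, forward 5.0 m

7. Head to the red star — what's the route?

turn right 175°, forward 9.2 m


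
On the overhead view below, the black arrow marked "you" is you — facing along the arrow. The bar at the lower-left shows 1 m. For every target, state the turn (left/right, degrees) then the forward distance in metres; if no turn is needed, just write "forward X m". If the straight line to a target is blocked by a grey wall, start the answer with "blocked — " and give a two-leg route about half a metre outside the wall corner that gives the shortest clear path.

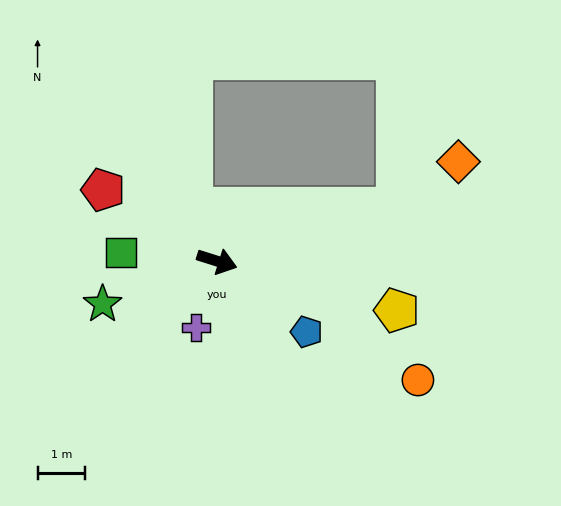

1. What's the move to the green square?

turn right 168°, forward 2.0 m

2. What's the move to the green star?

turn right 142°, forward 2.6 m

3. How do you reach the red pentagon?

turn left 165°, forward 2.8 m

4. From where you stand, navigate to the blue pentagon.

turn right 21°, forward 2.4 m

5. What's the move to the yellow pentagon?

turn left 2°, forward 3.9 m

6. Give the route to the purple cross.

turn right 90°, forward 1.5 m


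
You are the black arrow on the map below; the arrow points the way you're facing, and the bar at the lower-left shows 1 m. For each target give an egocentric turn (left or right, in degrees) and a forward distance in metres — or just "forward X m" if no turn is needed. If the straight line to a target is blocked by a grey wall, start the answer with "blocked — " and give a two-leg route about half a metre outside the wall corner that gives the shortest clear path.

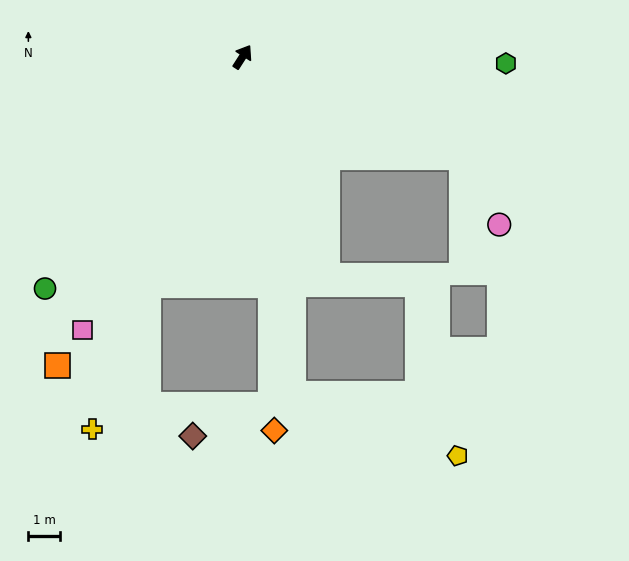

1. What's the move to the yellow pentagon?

blocked — turn right 139°, forward 10.9 m, then turn left 61°, forward 5.6 m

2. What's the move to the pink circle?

blocked — turn right 82°, forward 7.7 m, then turn right 37°, forward 2.5 m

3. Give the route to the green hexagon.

turn right 59°, forward 8.4 m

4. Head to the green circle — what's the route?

turn left 172°, forward 9.7 m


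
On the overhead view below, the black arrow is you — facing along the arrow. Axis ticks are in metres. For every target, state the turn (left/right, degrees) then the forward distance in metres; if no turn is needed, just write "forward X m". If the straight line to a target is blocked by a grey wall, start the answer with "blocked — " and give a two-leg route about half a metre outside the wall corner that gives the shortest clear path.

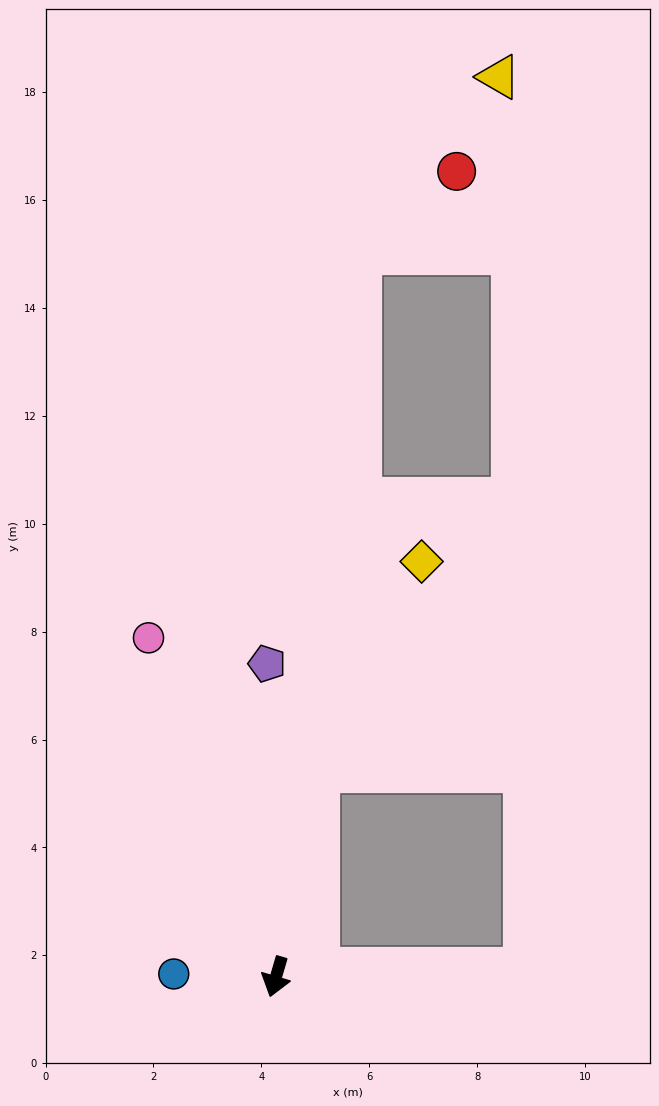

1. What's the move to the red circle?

blocked — turn right 170°, forward 13.5 m, then turn right 44°, forward 2.4 m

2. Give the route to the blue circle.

turn right 75°, forward 1.9 m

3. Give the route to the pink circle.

turn right 143°, forward 6.7 m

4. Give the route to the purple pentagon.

turn right 162°, forward 5.8 m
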